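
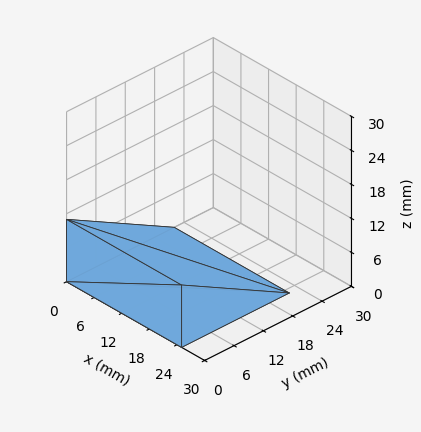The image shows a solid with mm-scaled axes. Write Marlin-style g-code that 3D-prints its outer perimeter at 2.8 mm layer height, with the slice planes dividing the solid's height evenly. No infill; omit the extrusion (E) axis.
Reading the render: the shape is a wedge (ramp): 25 × 22 mm base, rising to 11 mm along the y=0 edge and sloping linearly to z=0 at y=22 (dimensions read to the nearest mm from the axis ticks). For the g-code, the solid's height is divided into equal slices at the stated Δz and each level perimeter traced with G1 moves after a G0 lift.

; perimeter-only toolpath
G21 ; units = mm
G90 ; absolute positioning
G28 ; home
; layer 1
G0 Z2.8
G0 X0.0 Y0.0
G1 X25.0 Y0.0
G1 X25.0 Y16.5
G1 X0.0 Y16.5
G1 X0.0 Y0.0
; layer 2
G0 Z5.5
G0 X0.0 Y0.0
G1 X25.0 Y0.0
G1 X25.0 Y11.0
G1 X0.0 Y11.0
G1 X0.0 Y0.0
; layer 3
G0 Z8.2
G0 X0.0 Y0.0
G1 X25.0 Y0.0
G1 X25.0 Y5.5
G1 X0.0 Y5.5
G1 X0.0 Y0.0
M2 ; end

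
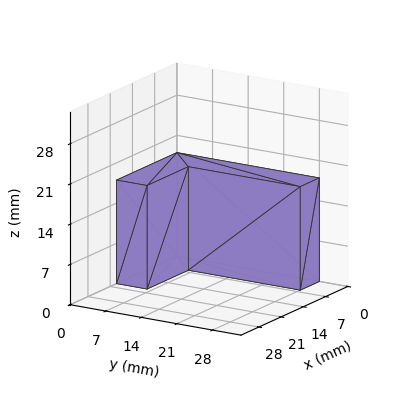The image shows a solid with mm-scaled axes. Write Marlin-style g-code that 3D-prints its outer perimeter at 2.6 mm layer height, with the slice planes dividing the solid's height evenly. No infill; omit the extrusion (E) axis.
Reading the render: the shape is an L-shaped prism: outer 19 × 28 mm, arm thicknesses ≈ 6 mm (horizontal) and 6 mm (vertical), extruded 18 mm in z (dimensions read to the nearest mm from the axis ticks). For the g-code, the solid's height is divided into equal slices at the stated Δz and each level perimeter traced with G1 moves after a G0 lift.

; perimeter-only toolpath
G21 ; units = mm
G90 ; absolute positioning
G28 ; home
; layer 1
G0 Z2.6
G0 X0.0 Y0.0
G1 X19.0 Y0.0
G1 X19.0 Y6.0
G1 X6.0 Y6.0
G1 X6.0 Y28.0
G1 X0.0 Y28.0
G1 X0.0 Y0.0
; layer 2
G0 Z5.1
G0 X0.0 Y0.0
G1 X19.0 Y0.0
G1 X19.0 Y6.0
G1 X6.0 Y6.0
G1 X6.0 Y28.0
G1 X0.0 Y28.0
G1 X0.0 Y0.0
; layer 3
G0 Z7.7
G0 X0.0 Y0.0
G1 X19.0 Y0.0
G1 X19.0 Y6.0
G1 X6.0 Y6.0
G1 X6.0 Y28.0
G1 X0.0 Y28.0
G1 X0.0 Y0.0
; layer 4
G0 Z10.3
G0 X0.0 Y0.0
G1 X19.0 Y0.0
G1 X19.0 Y6.0
G1 X6.0 Y6.0
G1 X6.0 Y28.0
G1 X0.0 Y28.0
G1 X0.0 Y0.0
; layer 5
G0 Z12.9
G0 X0.0 Y0.0
G1 X19.0 Y0.0
G1 X19.0 Y6.0
G1 X6.0 Y6.0
G1 X6.0 Y28.0
G1 X0.0 Y28.0
G1 X0.0 Y0.0
; layer 6
G0 Z15.4
G0 X0.0 Y0.0
G1 X19.0 Y0.0
G1 X19.0 Y6.0
G1 X6.0 Y6.0
G1 X6.0 Y28.0
G1 X0.0 Y28.0
G1 X0.0 Y0.0
; layer 7
G0 Z18.0
G0 X0.0 Y0.0
G1 X19.0 Y0.0
G1 X19.0 Y6.0
G1 X6.0 Y6.0
G1 X6.0 Y28.0
G1 X0.0 Y28.0
G1 X0.0 Y0.0
M2 ; end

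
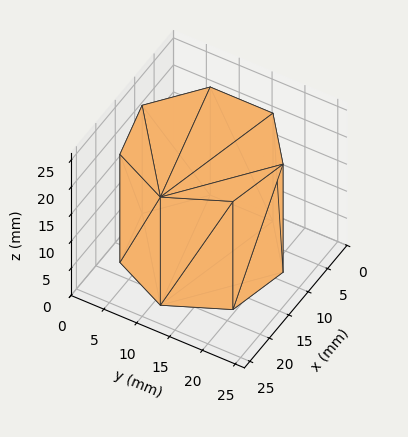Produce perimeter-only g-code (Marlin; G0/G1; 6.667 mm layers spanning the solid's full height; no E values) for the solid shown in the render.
Reading the render: the shape is a regular 7-sided prism (a cylinder approximated with 7 flat sides), circumscribed radius ≈ 11 mm, height ≈ 20 mm (dimensions read to the nearest mm from the axis ticks). For the g-code, the solid's height is divided into equal slices at the stated Δz and each level perimeter traced with G1 moves after a G0 lift.

; perimeter-only toolpath
G21 ; units = mm
G90 ; absolute positioning
G28 ; home
; layer 1
G0 Z6.667
G0 X22.000 Y11.000
G1 X17.858 Y19.600
G1 X8.552 Y21.724
G1 X1.089 Y15.773
G1 X1.089 Y6.227
G1 X8.552 Y0.276
G1 X17.858 Y2.400
G1 X22.000 Y11.000
; layer 2
G0 Z13.333
G0 X22.000 Y11.000
G1 X17.858 Y19.600
G1 X8.552 Y21.724
G1 X1.089 Y15.773
G1 X1.089 Y6.227
G1 X8.552 Y0.276
G1 X17.858 Y2.400
G1 X22.000 Y11.000
; layer 3
G0 Z20.000
G0 X22.000 Y11.000
G1 X17.858 Y19.600
G1 X8.552 Y21.724
G1 X1.089 Y15.773
G1 X1.089 Y6.227
G1 X8.552 Y0.276
G1 X17.858 Y2.400
G1 X22.000 Y11.000
M2 ; end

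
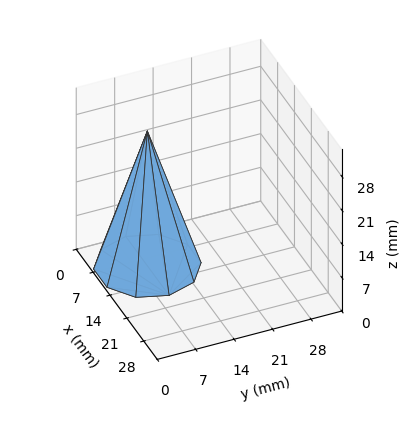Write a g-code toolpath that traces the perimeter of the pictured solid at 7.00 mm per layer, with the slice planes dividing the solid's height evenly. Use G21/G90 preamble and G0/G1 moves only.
Reading the render: the shape is a regular 10-sided pyramid, base circumscribed radius ≈ 9 mm, apex at z ≈ 28 mm (dimensions read to the nearest mm from the axis ticks). For the g-code, the solid's height is divided into equal slices at the stated Δz and each level perimeter traced with G1 moves after a G0 lift.

; perimeter-only toolpath
G21 ; units = mm
G90 ; absolute positioning
G28 ; home
; layer 1
G0 Z7.00
G0 X15.75 Y9.00
G1 X14.46 Y12.97
G1 X11.08 Y15.42
G1 X6.92 Y15.42
G1 X3.54 Y12.97
G1 X2.25 Y9.00
G1 X3.54 Y5.03
G1 X6.92 Y2.58
G1 X11.08 Y2.58
G1 X14.46 Y5.03
G1 X15.75 Y9.00
; layer 2
G0 Z14.00
G0 X13.50 Y9.00
G1 X12.64 Y11.64
G1 X10.39 Y13.28
G1 X7.61 Y13.28
G1 X5.36 Y11.64
G1 X4.50 Y9.00
G1 X5.36 Y6.36
G1 X7.61 Y4.72
G1 X10.39 Y4.72
G1 X12.64 Y6.36
G1 X13.50 Y9.00
; layer 3
G0 Z21.00
G0 X11.25 Y9.00
G1 X10.82 Y10.32
G1 X9.70 Y11.14
G1 X8.30 Y11.14
G1 X7.18 Y10.32
G1 X6.75 Y9.00
G1 X7.18 Y7.68
G1 X8.30 Y6.86
G1 X9.70 Y6.86
G1 X10.82 Y7.68
G1 X11.25 Y9.00
M2 ; end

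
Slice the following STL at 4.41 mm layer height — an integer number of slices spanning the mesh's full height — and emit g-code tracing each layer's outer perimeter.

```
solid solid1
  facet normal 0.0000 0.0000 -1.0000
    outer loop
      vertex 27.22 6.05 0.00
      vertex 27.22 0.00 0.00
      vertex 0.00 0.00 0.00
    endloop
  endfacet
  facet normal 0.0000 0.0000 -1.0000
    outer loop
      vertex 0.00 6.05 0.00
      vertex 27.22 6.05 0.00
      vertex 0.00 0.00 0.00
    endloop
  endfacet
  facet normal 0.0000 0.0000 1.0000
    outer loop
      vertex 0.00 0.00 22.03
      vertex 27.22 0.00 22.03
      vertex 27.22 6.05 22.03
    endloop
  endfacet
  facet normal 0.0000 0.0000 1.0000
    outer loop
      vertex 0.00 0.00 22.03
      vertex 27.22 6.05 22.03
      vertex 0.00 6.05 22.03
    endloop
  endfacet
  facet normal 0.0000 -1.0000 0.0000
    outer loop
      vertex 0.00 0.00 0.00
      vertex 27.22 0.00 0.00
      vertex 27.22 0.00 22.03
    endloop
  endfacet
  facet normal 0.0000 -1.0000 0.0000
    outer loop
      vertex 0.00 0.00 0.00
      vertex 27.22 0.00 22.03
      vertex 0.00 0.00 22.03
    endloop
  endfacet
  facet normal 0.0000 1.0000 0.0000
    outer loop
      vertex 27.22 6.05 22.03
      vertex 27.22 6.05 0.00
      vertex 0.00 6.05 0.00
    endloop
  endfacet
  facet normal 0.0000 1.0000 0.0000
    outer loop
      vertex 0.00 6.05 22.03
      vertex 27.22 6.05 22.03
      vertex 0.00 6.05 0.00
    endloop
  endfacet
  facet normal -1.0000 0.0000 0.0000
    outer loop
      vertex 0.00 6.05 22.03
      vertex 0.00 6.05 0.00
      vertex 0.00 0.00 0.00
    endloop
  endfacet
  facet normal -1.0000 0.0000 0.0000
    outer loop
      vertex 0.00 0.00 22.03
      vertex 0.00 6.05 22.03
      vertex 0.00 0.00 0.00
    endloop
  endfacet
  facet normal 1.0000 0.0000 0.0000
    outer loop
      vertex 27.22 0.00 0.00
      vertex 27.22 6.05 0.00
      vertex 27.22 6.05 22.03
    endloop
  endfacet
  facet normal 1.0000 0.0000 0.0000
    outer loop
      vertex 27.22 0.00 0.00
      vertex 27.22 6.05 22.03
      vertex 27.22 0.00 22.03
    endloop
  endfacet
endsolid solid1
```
; perimeter-only toolpath
G21 ; units = mm
G90 ; absolute positioning
G28 ; home
; layer 1
G0 Z4.41
G0 X0.00 Y0.00
G1 X27.22 Y0.00
G1 X27.22 Y6.05
G1 X0.00 Y6.05
G1 X0.00 Y0.00
; layer 2
G0 Z8.81
G0 X0.00 Y0.00
G1 X27.22 Y0.00
G1 X27.22 Y6.05
G1 X0.00 Y6.05
G1 X0.00 Y0.00
; layer 3
G0 Z13.22
G0 X0.00 Y0.00
G1 X27.22 Y0.00
G1 X27.22 Y6.05
G1 X0.00 Y6.05
G1 X0.00 Y0.00
; layer 4
G0 Z17.62
G0 X0.00 Y0.00
G1 X27.22 Y0.00
G1 X27.22 Y6.05
G1 X0.00 Y6.05
G1 X0.00 Y0.00
; layer 5
G0 Z22.03
G0 X0.00 Y0.00
G1 X27.22 Y0.00
G1 X27.22 Y6.05
G1 X0.00 Y6.05
G1 X0.00 Y0.00
M2 ; end

The solid is a rectangular box, roughly 27.2 × 6.05 mm footprint and 22 mm tall. Slicing at Δz = 4.41 mm — 5 equal slices spanning the solid's height, so layer i sits at z = i·h/5 — gives 5 non-empty perimeters. Each is a 4-segment closed polygon; G0 lifts to the layer z and rapids to the start vertex, then G1 traces the edges.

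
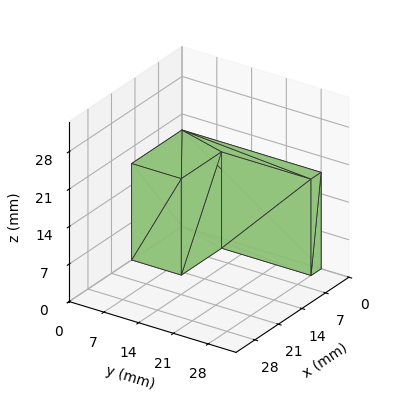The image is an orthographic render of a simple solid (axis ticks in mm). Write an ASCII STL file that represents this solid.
Reading the render: the shape is an L-shaped prism: outer 15 × 28 mm, arm thicknesses ≈ 10 mm (horizontal) and 3 mm (vertical), extruded 18 mm in z (dimensions read to the nearest mm from the axis ticks). For the STL, each face is triangulated and given an outward normal.

solid part
  facet normal 0.0000 0.0000 -1.0000
    outer loop
      vertex 15.00 10.00 0.00
      vertex 15.00 0.00 0.00
      vertex 0.00 0.00 0.00
    endloop
  endfacet
  facet normal 0.0000 0.0000 -1.0000
    outer loop
      vertex 3.00 10.00 0.00
      vertex 15.00 10.00 0.00
      vertex 0.00 0.00 0.00
    endloop
  endfacet
  facet normal 0.0000 0.0000 -1.0000
    outer loop
      vertex 3.00 28.00 0.00
      vertex 3.00 10.00 0.00
      vertex 0.00 0.00 0.00
    endloop
  endfacet
  facet normal 0.0000 0.0000 -1.0000
    outer loop
      vertex 0.00 28.00 0.00
      vertex 3.00 28.00 0.00
      vertex 0.00 0.00 0.00
    endloop
  endfacet
  facet normal 0.0000 0.0000 1.0000
    outer loop
      vertex 0.00 0.00 18.00
      vertex 15.00 0.00 18.00
      vertex 15.00 10.00 18.00
    endloop
  endfacet
  facet normal 0.0000 0.0000 1.0000
    outer loop
      vertex 0.00 0.00 18.00
      vertex 15.00 10.00 18.00
      vertex 3.00 10.00 18.00
    endloop
  endfacet
  facet normal 0.0000 0.0000 1.0000
    outer loop
      vertex 0.00 0.00 18.00
      vertex 3.00 10.00 18.00
      vertex 3.00 28.00 18.00
    endloop
  endfacet
  facet normal 0.0000 0.0000 1.0000
    outer loop
      vertex 0.00 0.00 18.00
      vertex 3.00 28.00 18.00
      vertex 0.00 28.00 18.00
    endloop
  endfacet
  facet normal 0.0000 -1.0000 0.0000
    outer loop
      vertex 0.00 0.00 0.00
      vertex 15.00 0.00 0.00
      vertex 15.00 0.00 18.00
    endloop
  endfacet
  facet normal 0.0000 -1.0000 0.0000
    outer loop
      vertex 0.00 0.00 0.00
      vertex 15.00 0.00 18.00
      vertex 0.00 0.00 18.00
    endloop
  endfacet
  facet normal 1.0000 0.0000 0.0000
    outer loop
      vertex 15.00 0.00 0.00
      vertex 15.00 10.00 0.00
      vertex 15.00 10.00 18.00
    endloop
  endfacet
  facet normal 1.0000 0.0000 0.0000
    outer loop
      vertex 15.00 0.00 0.00
      vertex 15.00 10.00 18.00
      vertex 15.00 0.00 18.00
    endloop
  endfacet
  facet normal 0.0000 1.0000 0.0000
    outer loop
      vertex 15.00 10.00 0.00
      vertex 3.00 10.00 0.00
      vertex 3.00 10.00 18.00
    endloop
  endfacet
  facet normal 0.0000 1.0000 0.0000
    outer loop
      vertex 15.00 10.00 0.00
      vertex 3.00 10.00 18.00
      vertex 15.00 10.00 18.00
    endloop
  endfacet
  facet normal 1.0000 0.0000 0.0000
    outer loop
      vertex 3.00 10.00 0.00
      vertex 3.00 28.00 0.00
      vertex 3.00 28.00 18.00
    endloop
  endfacet
  facet normal 1.0000 0.0000 0.0000
    outer loop
      vertex 3.00 10.00 0.00
      vertex 3.00 28.00 18.00
      vertex 3.00 10.00 18.00
    endloop
  endfacet
  facet normal 0.0000 1.0000 0.0000
    outer loop
      vertex 3.00 28.00 0.00
      vertex 0.00 28.00 0.00
      vertex 0.00 28.00 18.00
    endloop
  endfacet
  facet normal 0.0000 1.0000 0.0000
    outer loop
      vertex 3.00 28.00 0.00
      vertex 0.00 28.00 18.00
      vertex 3.00 28.00 18.00
    endloop
  endfacet
  facet normal -1.0000 0.0000 0.0000
    outer loop
      vertex 0.00 28.00 0.00
      vertex 0.00 0.00 0.00
      vertex 0.00 0.00 18.00
    endloop
  endfacet
  facet normal -1.0000 0.0000 0.0000
    outer loop
      vertex 0.00 28.00 0.00
      vertex 0.00 0.00 18.00
      vertex 0.00 28.00 18.00
    endloop
  endfacet
endsolid part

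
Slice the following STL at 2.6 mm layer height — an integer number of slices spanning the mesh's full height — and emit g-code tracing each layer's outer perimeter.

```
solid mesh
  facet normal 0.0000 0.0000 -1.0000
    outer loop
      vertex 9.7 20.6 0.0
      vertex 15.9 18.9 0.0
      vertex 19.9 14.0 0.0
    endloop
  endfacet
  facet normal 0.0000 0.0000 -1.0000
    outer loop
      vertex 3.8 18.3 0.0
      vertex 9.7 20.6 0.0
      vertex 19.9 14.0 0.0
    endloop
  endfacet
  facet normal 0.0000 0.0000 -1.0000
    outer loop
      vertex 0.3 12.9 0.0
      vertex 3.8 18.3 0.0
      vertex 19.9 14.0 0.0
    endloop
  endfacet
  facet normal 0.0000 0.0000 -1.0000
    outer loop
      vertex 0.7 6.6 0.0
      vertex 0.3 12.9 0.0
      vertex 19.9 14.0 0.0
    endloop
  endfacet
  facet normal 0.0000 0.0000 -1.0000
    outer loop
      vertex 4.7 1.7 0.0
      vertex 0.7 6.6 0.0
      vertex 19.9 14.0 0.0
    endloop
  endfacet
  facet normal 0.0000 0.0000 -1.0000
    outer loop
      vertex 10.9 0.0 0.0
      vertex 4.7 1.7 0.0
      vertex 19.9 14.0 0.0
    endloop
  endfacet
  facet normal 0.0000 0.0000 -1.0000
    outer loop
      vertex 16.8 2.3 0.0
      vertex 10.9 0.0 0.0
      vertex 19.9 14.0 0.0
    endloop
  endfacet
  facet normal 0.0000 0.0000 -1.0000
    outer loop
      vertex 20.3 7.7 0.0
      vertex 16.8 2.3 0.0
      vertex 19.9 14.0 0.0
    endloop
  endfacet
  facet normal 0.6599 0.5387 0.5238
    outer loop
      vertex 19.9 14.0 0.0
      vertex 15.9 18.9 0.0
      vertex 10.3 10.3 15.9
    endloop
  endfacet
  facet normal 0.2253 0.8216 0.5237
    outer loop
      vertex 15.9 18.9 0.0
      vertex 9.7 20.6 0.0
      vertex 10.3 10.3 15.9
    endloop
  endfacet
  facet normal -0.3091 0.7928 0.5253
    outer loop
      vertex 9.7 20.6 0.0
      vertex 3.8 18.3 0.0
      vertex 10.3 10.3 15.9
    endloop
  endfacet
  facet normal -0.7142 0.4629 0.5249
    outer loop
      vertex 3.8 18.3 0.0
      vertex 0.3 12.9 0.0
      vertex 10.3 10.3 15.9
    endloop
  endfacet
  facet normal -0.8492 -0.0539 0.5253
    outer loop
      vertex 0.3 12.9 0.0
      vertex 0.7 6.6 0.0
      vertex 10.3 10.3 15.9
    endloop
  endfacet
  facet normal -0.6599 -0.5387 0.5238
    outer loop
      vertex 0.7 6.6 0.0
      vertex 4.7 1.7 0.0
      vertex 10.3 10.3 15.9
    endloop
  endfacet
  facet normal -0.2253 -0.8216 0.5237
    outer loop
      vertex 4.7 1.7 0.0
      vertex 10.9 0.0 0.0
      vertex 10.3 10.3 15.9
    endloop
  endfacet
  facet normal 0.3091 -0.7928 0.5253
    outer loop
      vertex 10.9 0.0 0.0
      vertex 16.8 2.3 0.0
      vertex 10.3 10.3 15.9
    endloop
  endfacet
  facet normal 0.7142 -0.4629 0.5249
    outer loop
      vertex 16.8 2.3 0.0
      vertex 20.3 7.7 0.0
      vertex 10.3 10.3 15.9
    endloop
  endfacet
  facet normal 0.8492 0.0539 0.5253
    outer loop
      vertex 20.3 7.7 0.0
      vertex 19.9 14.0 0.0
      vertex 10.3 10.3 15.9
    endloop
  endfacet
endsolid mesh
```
; perimeter-only toolpath
G21 ; units = mm
G90 ; absolute positioning
G28 ; home
; layer 1
G0 Z2.6
G0 X18.3 Y13.4
G1 X15.0 Y17.5
G1 X9.8 Y18.9
G1 X4.9 Y17.0
G1 X2.0 Y12.5
G1 X2.3 Y7.2
G1 X5.6 Y3.1
G1 X10.8 Y1.7
G1 X15.7 Y3.6
G1 X18.6 Y8.1
G1 X18.3 Y13.4
; layer 2
G0 Z5.3
G0 X16.7 Y12.8
G1 X14.0 Y16.0
G1 X9.9 Y17.2
G1 X6.0 Y15.6
G1 X3.6 Y12.0
G1 X3.9 Y7.8
G1 X6.6 Y4.6
G1 X10.7 Y3.4
G1 X14.6 Y5.0
G1 X17.0 Y8.6
G1 X16.7 Y12.8
; layer 3
G0 Z7.9
G0 X15.1 Y12.2
G1 X13.1 Y14.6
G1 X10.0 Y15.5
G1 X7.1 Y14.3
G1 X5.3 Y11.6
G1 X5.5 Y8.4
G1 X7.5 Y6.0
G1 X10.6 Y5.2
G1 X13.6 Y6.3
G1 X15.3 Y9.0
G1 X15.1 Y12.2
; layer 4
G0 Z10.6
G0 X13.5 Y11.5
G1 X12.2 Y13.2
G1 X10.1 Y13.7
G1 X8.1 Y13.0
G1 X7.0 Y11.2
G1 X7.1 Y9.1
G1 X8.4 Y7.4
G1 X10.5 Y6.9
G1 X12.5 Y7.6
G1 X13.6 Y9.4
G1 X13.5 Y11.5
; layer 5
G0 Z13.2
G0 X11.9 Y10.9
G1 X11.2 Y11.7
G1 X10.2 Y12.0
G1 X9.2 Y11.6
G1 X8.6 Y10.7
G1 X8.7 Y9.7
G1 X9.4 Y8.9
G1 X10.4 Y8.6
G1 X11.4 Y9.0
G1 X12.0 Y9.9
G1 X11.9 Y10.9
M2 ; end

The solid is a regular 10-sided pyramid, base circumscribed radius ≈ 10.3 mm, apex at z ≈ 15.9 mm. Slicing at Δz = 2.6 mm — 6 equal slices spanning the solid's height, so layer i sits at z = i·h/6 — gives 5 non-empty perimeters. Each is a 10-segment closed polygon; G0 lifts to the layer z and rapids to the start vertex, then G1 traces the edges. The cross-section shrinks linearly with z (the slice at the apex is degenerate and omitted).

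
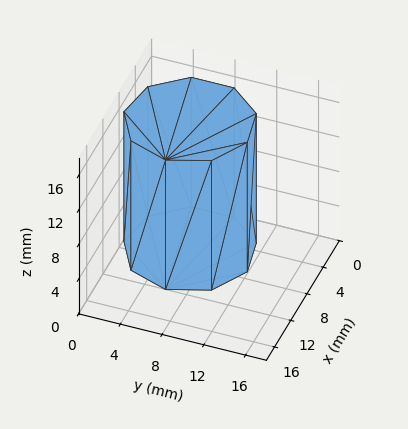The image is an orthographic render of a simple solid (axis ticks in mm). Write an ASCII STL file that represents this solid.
Reading the render: the shape is a regular 9-sided prism (a cylinder approximated with 9 flat sides), circumscribed radius ≈ 6 mm, height ≈ 15 mm (dimensions read to the nearest mm from the axis ticks). For the STL, each face is triangulated and given an outward normal.

solid part
  facet normal 0.0000 0.0000 -1.0000
    outer loop
      vertex 7.04 11.91 0.00
      vertex 10.60 9.86 0.00
      vertex 12.00 6.00 0.00
    endloop
  endfacet
  facet normal 0.0000 0.0000 -1.0000
    outer loop
      vertex 3.00 11.20 0.00
      vertex 7.04 11.91 0.00
      vertex 12.00 6.00 0.00
    endloop
  endfacet
  facet normal 0.0000 0.0000 -1.0000
    outer loop
      vertex 0.36 8.05 0.00
      vertex 3.00 11.20 0.00
      vertex 12.00 6.00 0.00
    endloop
  endfacet
  facet normal 0.0000 0.0000 -1.0000
    outer loop
      vertex 0.36 3.95 0.00
      vertex 0.36 8.05 0.00
      vertex 12.00 6.00 0.00
    endloop
  endfacet
  facet normal 0.0000 0.0000 -1.0000
    outer loop
      vertex 3.00 0.80 0.00
      vertex 0.36 3.95 0.00
      vertex 12.00 6.00 0.00
    endloop
  endfacet
  facet normal 0.0000 0.0000 -1.0000
    outer loop
      vertex 7.04 0.09 0.00
      vertex 3.00 0.80 0.00
      vertex 12.00 6.00 0.00
    endloop
  endfacet
  facet normal 0.0000 0.0000 -1.0000
    outer loop
      vertex 10.60 2.14 0.00
      vertex 7.04 0.09 0.00
      vertex 12.00 6.00 0.00
    endloop
  endfacet
  facet normal 0.0000 0.0000 1.0000
    outer loop
      vertex 12.00 6.00 15.00
      vertex 10.60 9.86 15.00
      vertex 7.04 11.91 15.00
    endloop
  endfacet
  facet normal 0.0000 0.0000 1.0000
    outer loop
      vertex 12.00 6.00 15.00
      vertex 7.04 11.91 15.00
      vertex 3.00 11.20 15.00
    endloop
  endfacet
  facet normal 0.0000 0.0000 1.0000
    outer loop
      vertex 12.00 6.00 15.00
      vertex 3.00 11.20 15.00
      vertex 0.36 8.05 15.00
    endloop
  endfacet
  facet normal 0.0000 0.0000 1.0000
    outer loop
      vertex 12.00 6.00 15.00
      vertex 0.36 8.05 15.00
      vertex 0.36 3.95 15.00
    endloop
  endfacet
  facet normal 0.0000 0.0000 1.0000
    outer loop
      vertex 12.00 6.00 15.00
      vertex 0.36 3.95 15.00
      vertex 3.00 0.80 15.00
    endloop
  endfacet
  facet normal 0.0000 0.0000 1.0000
    outer loop
      vertex 12.00 6.00 15.00
      vertex 3.00 0.80 15.00
      vertex 7.04 0.09 15.00
    endloop
  endfacet
  facet normal 0.0000 0.0000 1.0000
    outer loop
      vertex 12.00 6.00 15.00
      vertex 7.04 0.09 15.00
      vertex 10.60 2.14 15.00
    endloop
  endfacet
  facet normal 0.9401 0.3410 0.0000
    outer loop
      vertex 12.00 6.00 0.00
      vertex 10.60 9.86 0.00
      vertex 10.60 9.86 15.00
    endloop
  endfacet
  facet normal 0.9401 0.3410 0.0000
    outer loop
      vertex 12.00 6.00 0.00
      vertex 10.60 9.86 15.00
      vertex 12.00 6.00 15.00
    endloop
  endfacet
  facet normal 0.4990 0.8666 0.0000
    outer loop
      vertex 10.60 9.86 0.00
      vertex 7.04 11.91 0.00
      vertex 7.04 11.91 15.00
    endloop
  endfacet
  facet normal 0.4990 0.8666 0.0000
    outer loop
      vertex 10.60 9.86 0.00
      vertex 7.04 11.91 15.00
      vertex 10.60 9.86 15.00
    endloop
  endfacet
  facet normal -0.1731 0.9849 0.0000
    outer loop
      vertex 7.04 11.91 0.00
      vertex 3.00 11.20 0.00
      vertex 3.00 11.20 15.00
    endloop
  endfacet
  facet normal -0.1731 0.9849 0.0000
    outer loop
      vertex 7.04 11.91 0.00
      vertex 3.00 11.20 15.00
      vertex 7.04 11.91 15.00
    endloop
  endfacet
  facet normal -0.7664 0.6423 0.0000
    outer loop
      vertex 3.00 11.20 0.00
      vertex 0.36 8.05 0.00
      vertex 0.36 8.05 15.00
    endloop
  endfacet
  facet normal -0.7664 0.6423 0.0000
    outer loop
      vertex 3.00 11.20 0.00
      vertex 0.36 8.05 15.00
      vertex 3.00 11.20 15.00
    endloop
  endfacet
  facet normal -1.0000 0.0000 0.0000
    outer loop
      vertex 0.36 8.05 0.00
      vertex 0.36 3.95 0.00
      vertex 0.36 3.95 15.00
    endloop
  endfacet
  facet normal -1.0000 0.0000 0.0000
    outer loop
      vertex 0.36 8.05 0.00
      vertex 0.36 3.95 15.00
      vertex 0.36 8.05 15.00
    endloop
  endfacet
  facet normal -0.7664 -0.6423 0.0000
    outer loop
      vertex 0.36 3.95 0.00
      vertex 3.00 0.80 0.00
      vertex 3.00 0.80 15.00
    endloop
  endfacet
  facet normal -0.7664 -0.6423 0.0000
    outer loop
      vertex 0.36 3.95 0.00
      vertex 3.00 0.80 15.00
      vertex 0.36 3.95 15.00
    endloop
  endfacet
  facet normal -0.1731 -0.9849 0.0000
    outer loop
      vertex 3.00 0.80 0.00
      vertex 7.04 0.09 0.00
      vertex 7.04 0.09 15.00
    endloop
  endfacet
  facet normal -0.1731 -0.9849 0.0000
    outer loop
      vertex 3.00 0.80 0.00
      vertex 7.04 0.09 15.00
      vertex 3.00 0.80 15.00
    endloop
  endfacet
  facet normal 0.4990 -0.8666 0.0000
    outer loop
      vertex 7.04 0.09 0.00
      vertex 10.60 2.14 0.00
      vertex 10.60 2.14 15.00
    endloop
  endfacet
  facet normal 0.4990 -0.8666 0.0000
    outer loop
      vertex 7.04 0.09 0.00
      vertex 10.60 2.14 15.00
      vertex 7.04 0.09 15.00
    endloop
  endfacet
  facet normal 0.9401 -0.3410 0.0000
    outer loop
      vertex 10.60 2.14 0.00
      vertex 12.00 6.00 0.00
      vertex 12.00 6.00 15.00
    endloop
  endfacet
  facet normal 0.9401 -0.3410 0.0000
    outer loop
      vertex 10.60 2.14 0.00
      vertex 12.00 6.00 15.00
      vertex 10.60 2.14 15.00
    endloop
  endfacet
endsolid part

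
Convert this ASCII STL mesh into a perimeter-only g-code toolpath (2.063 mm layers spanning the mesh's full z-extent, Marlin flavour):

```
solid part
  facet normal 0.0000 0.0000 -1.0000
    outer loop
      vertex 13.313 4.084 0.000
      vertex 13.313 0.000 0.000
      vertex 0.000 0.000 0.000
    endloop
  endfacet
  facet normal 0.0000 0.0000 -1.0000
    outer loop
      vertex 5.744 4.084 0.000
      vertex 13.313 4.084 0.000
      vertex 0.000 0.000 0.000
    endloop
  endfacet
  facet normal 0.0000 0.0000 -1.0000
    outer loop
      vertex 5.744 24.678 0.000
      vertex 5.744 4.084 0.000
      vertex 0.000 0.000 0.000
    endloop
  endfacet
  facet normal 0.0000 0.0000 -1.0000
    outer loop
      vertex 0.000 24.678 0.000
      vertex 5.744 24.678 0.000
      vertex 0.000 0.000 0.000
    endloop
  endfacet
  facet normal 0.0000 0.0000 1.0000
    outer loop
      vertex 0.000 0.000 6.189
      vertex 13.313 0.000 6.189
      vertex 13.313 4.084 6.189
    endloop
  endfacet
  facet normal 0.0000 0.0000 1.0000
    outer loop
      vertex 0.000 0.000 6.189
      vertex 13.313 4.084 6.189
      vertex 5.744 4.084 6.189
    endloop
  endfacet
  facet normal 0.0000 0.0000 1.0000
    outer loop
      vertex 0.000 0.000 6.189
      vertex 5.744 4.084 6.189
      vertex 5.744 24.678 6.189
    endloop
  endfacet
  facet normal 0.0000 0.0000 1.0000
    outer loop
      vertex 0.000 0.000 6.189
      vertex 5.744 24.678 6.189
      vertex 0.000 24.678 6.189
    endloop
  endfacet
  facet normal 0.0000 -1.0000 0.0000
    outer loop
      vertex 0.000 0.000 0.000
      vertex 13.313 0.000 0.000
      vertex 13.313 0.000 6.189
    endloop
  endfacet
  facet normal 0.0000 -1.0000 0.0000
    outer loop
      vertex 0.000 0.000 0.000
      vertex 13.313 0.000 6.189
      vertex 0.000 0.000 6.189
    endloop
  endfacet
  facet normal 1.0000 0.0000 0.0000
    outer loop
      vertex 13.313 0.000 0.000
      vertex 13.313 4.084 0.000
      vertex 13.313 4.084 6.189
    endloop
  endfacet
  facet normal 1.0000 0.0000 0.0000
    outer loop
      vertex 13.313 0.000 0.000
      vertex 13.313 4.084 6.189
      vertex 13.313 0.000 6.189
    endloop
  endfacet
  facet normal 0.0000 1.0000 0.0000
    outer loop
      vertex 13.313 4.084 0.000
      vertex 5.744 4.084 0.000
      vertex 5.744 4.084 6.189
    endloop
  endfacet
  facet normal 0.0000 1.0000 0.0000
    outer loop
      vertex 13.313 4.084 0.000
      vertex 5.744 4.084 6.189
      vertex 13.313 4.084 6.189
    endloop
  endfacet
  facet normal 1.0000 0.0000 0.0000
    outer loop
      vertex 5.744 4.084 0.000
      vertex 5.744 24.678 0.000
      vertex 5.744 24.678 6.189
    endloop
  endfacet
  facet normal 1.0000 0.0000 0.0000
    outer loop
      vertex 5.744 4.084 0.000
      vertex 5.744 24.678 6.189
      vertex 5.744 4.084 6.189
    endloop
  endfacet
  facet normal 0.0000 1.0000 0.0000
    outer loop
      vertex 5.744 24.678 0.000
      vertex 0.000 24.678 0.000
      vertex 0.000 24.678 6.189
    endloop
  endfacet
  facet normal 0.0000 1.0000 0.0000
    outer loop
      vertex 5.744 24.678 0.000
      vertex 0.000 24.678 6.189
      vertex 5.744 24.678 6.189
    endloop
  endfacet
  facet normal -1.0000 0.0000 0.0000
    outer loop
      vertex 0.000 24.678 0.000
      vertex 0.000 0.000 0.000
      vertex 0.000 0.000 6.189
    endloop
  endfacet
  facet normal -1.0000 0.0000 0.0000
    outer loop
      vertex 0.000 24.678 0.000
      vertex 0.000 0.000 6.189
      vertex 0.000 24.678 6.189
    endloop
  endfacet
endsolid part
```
; perimeter-only toolpath
G21 ; units = mm
G90 ; absolute positioning
G28 ; home
; layer 1
G0 Z2.063
G0 X0.000 Y0.000
G1 X13.313 Y0.000
G1 X13.313 Y4.084
G1 X5.744 Y4.084
G1 X5.744 Y24.678
G1 X0.000 Y24.678
G1 X0.000 Y0.000
; layer 2
G0 Z4.126
G0 X0.000 Y0.000
G1 X13.313 Y0.000
G1 X13.313 Y4.084
G1 X5.744 Y4.084
G1 X5.744 Y24.678
G1 X0.000 Y24.678
G1 X0.000 Y0.000
; layer 3
G0 Z6.189
G0 X0.000 Y0.000
G1 X13.313 Y0.000
G1 X13.313 Y4.084
G1 X5.744 Y4.084
G1 X5.744 Y24.678
G1 X0.000 Y24.678
G1 X0.000 Y0.000
M2 ; end

The solid is an L-shaped prism: outer 13.3 × 24.7 mm, arm thicknesses ≈ 4.08 mm (horizontal) and 5.74 mm (vertical), extruded 6.19 mm in z. Slicing at Δz = 2.063 mm — 3 equal slices spanning the solid's height, so layer i sits at z = i·h/3 — gives 3 non-empty perimeters. Each is a 6-segment closed polygon; G0 lifts to the layer z and rapids to the start vertex, then G1 traces the edges.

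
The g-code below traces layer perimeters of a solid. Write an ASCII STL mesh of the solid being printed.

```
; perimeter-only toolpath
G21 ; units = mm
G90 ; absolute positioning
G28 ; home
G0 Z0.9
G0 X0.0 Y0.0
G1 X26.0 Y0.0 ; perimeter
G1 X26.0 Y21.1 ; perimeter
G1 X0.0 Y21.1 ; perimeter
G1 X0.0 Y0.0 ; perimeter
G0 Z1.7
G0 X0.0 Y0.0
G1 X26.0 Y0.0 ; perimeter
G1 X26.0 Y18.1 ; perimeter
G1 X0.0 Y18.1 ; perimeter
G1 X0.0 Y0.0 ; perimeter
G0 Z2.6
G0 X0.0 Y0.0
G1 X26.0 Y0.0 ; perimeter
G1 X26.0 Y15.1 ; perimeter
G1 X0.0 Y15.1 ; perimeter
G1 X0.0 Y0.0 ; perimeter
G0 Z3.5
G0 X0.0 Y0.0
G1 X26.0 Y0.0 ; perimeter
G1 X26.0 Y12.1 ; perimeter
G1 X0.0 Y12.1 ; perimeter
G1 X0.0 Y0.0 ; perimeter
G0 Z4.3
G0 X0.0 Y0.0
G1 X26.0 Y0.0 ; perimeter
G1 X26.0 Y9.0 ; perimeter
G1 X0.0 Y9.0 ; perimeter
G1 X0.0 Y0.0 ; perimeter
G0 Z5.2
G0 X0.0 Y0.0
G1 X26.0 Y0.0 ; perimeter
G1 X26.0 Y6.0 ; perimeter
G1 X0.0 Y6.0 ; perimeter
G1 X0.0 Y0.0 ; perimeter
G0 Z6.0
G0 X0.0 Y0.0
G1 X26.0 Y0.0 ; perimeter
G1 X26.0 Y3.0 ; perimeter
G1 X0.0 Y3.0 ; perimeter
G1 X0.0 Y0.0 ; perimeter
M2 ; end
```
solid part
  facet normal 0.0000 0.0000 -1.0000
    outer loop
      vertex 26.0 24.1 0.0
      vertex 26.0 0.0 0.0
      vertex 0.0 0.0 0.0
    endloop
  endfacet
  facet normal 0.0000 0.0000 -1.0000
    outer loop
      vertex 0.0 24.1 0.0
      vertex 26.0 24.1 0.0
      vertex 0.0 0.0 0.0
    endloop
  endfacet
  facet normal 0.0000 -1.0000 0.0000
    outer loop
      vertex 0.0 0.0 0.0
      vertex 26.0 0.0 0.0
      vertex 26.0 0.0 6.9
    endloop
  endfacet
  facet normal 0.0000 -1.0000 0.0000
    outer loop
      vertex 0.0 0.0 0.0
      vertex 26.0 0.0 6.9
      vertex 0.0 0.0 6.9
    endloop
  endfacet
  facet normal 0.0000 0.2752 0.9614
    outer loop
      vertex 0.0 0.0 6.9
      vertex 26.0 0.0 6.9
      vertex 26.0 24.1 0.0
    endloop
  endfacet
  facet normal 0.0000 0.2752 0.9614
    outer loop
      vertex 0.0 0.0 6.9
      vertex 26.0 24.1 0.0
      vertex 0.0 24.1 0.0
    endloop
  endfacet
  facet normal -1.0000 0.0000 0.0000
    outer loop
      vertex 0.0 0.0 6.9
      vertex 0.0 24.1 0.0
      vertex 0.0 0.0 0.0
    endloop
  endfacet
  facet normal 1.0000 0.0000 0.0000
    outer loop
      vertex 26.0 0.0 0.0
      vertex 26.0 24.1 0.0
      vertex 26.0 0.0 6.9
    endloop
  endfacet
endsolid part

The G0 Z moves step by Δz≈0.9 mm. The G1 loops shrink linearly with z, so the solid tapers from its base footprint up to z≈6.9. Closing with a flat bottom cap and the tapered top and triangulating gives 8 facets — a wedge (ramp): 26 × 24.1 mm base, rising to 6.9 mm along the y=0 edge and sloping linearly to z=0 at y=24.1.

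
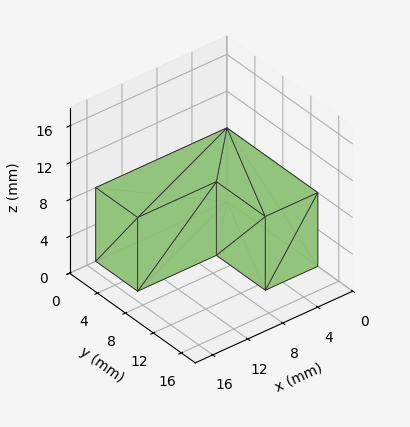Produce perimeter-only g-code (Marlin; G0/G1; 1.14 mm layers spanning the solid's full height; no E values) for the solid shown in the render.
Reading the render: the shape is an L-shaped prism: outer 15 × 13 mm, arm thicknesses ≈ 6 mm (horizontal) and 6 mm (vertical), extruded 8 mm in z (dimensions read to the nearest mm from the axis ticks). For the g-code, the solid's height is divided into equal slices at the stated Δz and each level perimeter traced with G1 moves after a G0 lift.

; perimeter-only toolpath
G21 ; units = mm
G90 ; absolute positioning
G28 ; home
; layer 1
G0 Z1.14
G0 X0.00 Y0.00
G1 X15.00 Y0.00
G1 X15.00 Y6.00
G1 X6.00 Y6.00
G1 X6.00 Y13.00
G1 X0.00 Y13.00
G1 X0.00 Y0.00
; layer 2
G0 Z2.29
G0 X0.00 Y0.00
G1 X15.00 Y0.00
G1 X15.00 Y6.00
G1 X6.00 Y6.00
G1 X6.00 Y13.00
G1 X0.00 Y13.00
G1 X0.00 Y0.00
; layer 3
G0 Z3.43
G0 X0.00 Y0.00
G1 X15.00 Y0.00
G1 X15.00 Y6.00
G1 X6.00 Y6.00
G1 X6.00 Y13.00
G1 X0.00 Y13.00
G1 X0.00 Y0.00
; layer 4
G0 Z4.57
G0 X0.00 Y0.00
G1 X15.00 Y0.00
G1 X15.00 Y6.00
G1 X6.00 Y6.00
G1 X6.00 Y13.00
G1 X0.00 Y13.00
G1 X0.00 Y0.00
; layer 5
G0 Z5.71
G0 X0.00 Y0.00
G1 X15.00 Y0.00
G1 X15.00 Y6.00
G1 X6.00 Y6.00
G1 X6.00 Y13.00
G1 X0.00 Y13.00
G1 X0.00 Y0.00
; layer 6
G0 Z6.86
G0 X0.00 Y0.00
G1 X15.00 Y0.00
G1 X15.00 Y6.00
G1 X6.00 Y6.00
G1 X6.00 Y13.00
G1 X0.00 Y13.00
G1 X0.00 Y0.00
; layer 7
G0 Z8.00
G0 X0.00 Y0.00
G1 X15.00 Y0.00
G1 X15.00 Y6.00
G1 X6.00 Y6.00
G1 X6.00 Y13.00
G1 X0.00 Y13.00
G1 X0.00 Y0.00
M2 ; end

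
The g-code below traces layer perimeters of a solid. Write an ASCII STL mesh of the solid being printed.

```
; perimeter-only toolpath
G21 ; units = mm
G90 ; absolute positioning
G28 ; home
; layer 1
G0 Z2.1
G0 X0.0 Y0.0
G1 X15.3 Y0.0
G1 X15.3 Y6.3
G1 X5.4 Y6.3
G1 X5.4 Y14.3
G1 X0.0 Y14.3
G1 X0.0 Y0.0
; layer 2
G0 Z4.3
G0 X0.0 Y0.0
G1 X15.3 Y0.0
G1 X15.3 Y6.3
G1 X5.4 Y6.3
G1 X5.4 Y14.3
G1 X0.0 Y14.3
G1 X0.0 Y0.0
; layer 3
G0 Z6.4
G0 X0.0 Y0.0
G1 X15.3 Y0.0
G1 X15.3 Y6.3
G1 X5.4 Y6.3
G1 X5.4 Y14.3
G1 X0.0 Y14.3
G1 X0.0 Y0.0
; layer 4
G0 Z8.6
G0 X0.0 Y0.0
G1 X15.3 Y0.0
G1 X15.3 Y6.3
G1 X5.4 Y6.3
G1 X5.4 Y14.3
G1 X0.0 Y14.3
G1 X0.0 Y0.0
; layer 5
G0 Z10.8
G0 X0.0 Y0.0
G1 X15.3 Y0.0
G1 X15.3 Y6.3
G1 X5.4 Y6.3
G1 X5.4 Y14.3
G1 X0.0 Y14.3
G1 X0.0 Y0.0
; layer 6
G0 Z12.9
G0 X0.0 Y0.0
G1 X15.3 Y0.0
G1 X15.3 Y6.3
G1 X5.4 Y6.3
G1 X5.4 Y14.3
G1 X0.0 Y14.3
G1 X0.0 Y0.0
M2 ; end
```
solid part
  facet normal 0.0000 0.0000 -1.0000
    outer loop
      vertex 15.3 6.3 0.0
      vertex 15.3 0.0 0.0
      vertex 0.0 0.0 0.0
    endloop
  endfacet
  facet normal 0.0000 0.0000 -1.0000
    outer loop
      vertex 5.4 6.3 0.0
      vertex 15.3 6.3 0.0
      vertex 0.0 0.0 0.0
    endloop
  endfacet
  facet normal 0.0000 0.0000 -1.0000
    outer loop
      vertex 5.4 14.3 0.0
      vertex 5.4 6.3 0.0
      vertex 0.0 0.0 0.0
    endloop
  endfacet
  facet normal 0.0000 0.0000 -1.0000
    outer loop
      vertex 0.0 14.3 0.0
      vertex 5.4 14.3 0.0
      vertex 0.0 0.0 0.0
    endloop
  endfacet
  facet normal 0.0000 0.0000 1.0000
    outer loop
      vertex 0.0 0.0 12.9
      vertex 15.3 0.0 12.9
      vertex 15.3 6.3 12.9
    endloop
  endfacet
  facet normal 0.0000 0.0000 1.0000
    outer loop
      vertex 0.0 0.0 12.9
      vertex 15.3 6.3 12.9
      vertex 5.4 6.3 12.9
    endloop
  endfacet
  facet normal 0.0000 0.0000 1.0000
    outer loop
      vertex 0.0 0.0 12.9
      vertex 5.4 6.3 12.9
      vertex 5.4 14.3 12.9
    endloop
  endfacet
  facet normal 0.0000 0.0000 1.0000
    outer loop
      vertex 0.0 0.0 12.9
      vertex 5.4 14.3 12.9
      vertex 0.0 14.3 12.9
    endloop
  endfacet
  facet normal 0.0000 -1.0000 0.0000
    outer loop
      vertex 0.0 0.0 0.0
      vertex 15.3 0.0 0.0
      vertex 15.3 0.0 12.9
    endloop
  endfacet
  facet normal 0.0000 -1.0000 0.0000
    outer loop
      vertex 0.0 0.0 0.0
      vertex 15.3 0.0 12.9
      vertex 0.0 0.0 12.9
    endloop
  endfacet
  facet normal 1.0000 0.0000 0.0000
    outer loop
      vertex 15.3 0.0 0.0
      vertex 15.3 6.3 0.0
      vertex 15.3 6.3 12.9
    endloop
  endfacet
  facet normal 1.0000 0.0000 0.0000
    outer loop
      vertex 15.3 0.0 0.0
      vertex 15.3 6.3 12.9
      vertex 15.3 0.0 12.9
    endloop
  endfacet
  facet normal 0.0000 1.0000 0.0000
    outer loop
      vertex 15.3 6.3 0.0
      vertex 5.4 6.3 0.0
      vertex 5.4 6.3 12.9
    endloop
  endfacet
  facet normal 0.0000 1.0000 0.0000
    outer loop
      vertex 15.3 6.3 0.0
      vertex 5.4 6.3 12.9
      vertex 15.3 6.3 12.9
    endloop
  endfacet
  facet normal 1.0000 0.0000 0.0000
    outer loop
      vertex 5.4 6.3 0.0
      vertex 5.4 14.3 0.0
      vertex 5.4 14.3 12.9
    endloop
  endfacet
  facet normal 1.0000 0.0000 0.0000
    outer loop
      vertex 5.4 6.3 0.0
      vertex 5.4 14.3 12.9
      vertex 5.4 6.3 12.9
    endloop
  endfacet
  facet normal 0.0000 1.0000 0.0000
    outer loop
      vertex 5.4 14.3 0.0
      vertex 0.0 14.3 0.0
      vertex 0.0 14.3 12.9
    endloop
  endfacet
  facet normal 0.0000 1.0000 0.0000
    outer loop
      vertex 5.4 14.3 0.0
      vertex 0.0 14.3 12.9
      vertex 5.4 14.3 12.9
    endloop
  endfacet
  facet normal -1.0000 0.0000 0.0000
    outer loop
      vertex 0.0 14.3 0.0
      vertex 0.0 0.0 0.0
      vertex 0.0 0.0 12.9
    endloop
  endfacet
  facet normal -1.0000 0.0000 0.0000
    outer loop
      vertex 0.0 14.3 0.0
      vertex 0.0 0.0 12.9
      vertex 0.0 14.3 12.9
    endloop
  endfacet
endsolid part

The G0 Z moves step by Δz≈2.1 mm. Every layer's G1 loop is the same polygon, so the solid is a straight extrusion of it from z=0 to z≈12.9. Closing with flat bottom and top caps and triangulating gives 20 facets — an L-shaped prism: outer 15.3 × 14.3 mm, arm thicknesses ≈ 6.3 mm (horizontal) and 5.4 mm (vertical), extruded 12.9 mm in z.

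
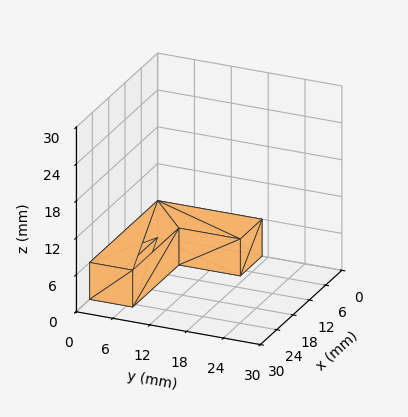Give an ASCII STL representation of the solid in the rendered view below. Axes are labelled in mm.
Reading the render: the shape is an L-shaped prism: outer 25 × 17 mm, arm thicknesses ≈ 7 mm (horizontal) and 8 mm (vertical), extruded 6 mm in z (dimensions read to the nearest mm from the axis ticks). For the STL, each face is triangulated and given an outward normal.

solid part
  facet normal 0.0000 0.0000 -1.0000
    outer loop
      vertex 25.000 7.000 0.000
      vertex 25.000 0.000 0.000
      vertex 0.000 0.000 0.000
    endloop
  endfacet
  facet normal 0.0000 0.0000 -1.0000
    outer loop
      vertex 8.000 7.000 0.000
      vertex 25.000 7.000 0.000
      vertex 0.000 0.000 0.000
    endloop
  endfacet
  facet normal 0.0000 0.0000 -1.0000
    outer loop
      vertex 8.000 17.000 0.000
      vertex 8.000 7.000 0.000
      vertex 0.000 0.000 0.000
    endloop
  endfacet
  facet normal 0.0000 0.0000 -1.0000
    outer loop
      vertex 0.000 17.000 0.000
      vertex 8.000 17.000 0.000
      vertex 0.000 0.000 0.000
    endloop
  endfacet
  facet normal 0.0000 0.0000 1.0000
    outer loop
      vertex 0.000 0.000 6.000
      vertex 25.000 0.000 6.000
      vertex 25.000 7.000 6.000
    endloop
  endfacet
  facet normal 0.0000 0.0000 1.0000
    outer loop
      vertex 0.000 0.000 6.000
      vertex 25.000 7.000 6.000
      vertex 8.000 7.000 6.000
    endloop
  endfacet
  facet normal 0.0000 0.0000 1.0000
    outer loop
      vertex 0.000 0.000 6.000
      vertex 8.000 7.000 6.000
      vertex 8.000 17.000 6.000
    endloop
  endfacet
  facet normal 0.0000 0.0000 1.0000
    outer loop
      vertex 0.000 0.000 6.000
      vertex 8.000 17.000 6.000
      vertex 0.000 17.000 6.000
    endloop
  endfacet
  facet normal 0.0000 -1.0000 0.0000
    outer loop
      vertex 0.000 0.000 0.000
      vertex 25.000 0.000 0.000
      vertex 25.000 0.000 6.000
    endloop
  endfacet
  facet normal 0.0000 -1.0000 0.0000
    outer loop
      vertex 0.000 0.000 0.000
      vertex 25.000 0.000 6.000
      vertex 0.000 0.000 6.000
    endloop
  endfacet
  facet normal 1.0000 0.0000 0.0000
    outer loop
      vertex 25.000 0.000 0.000
      vertex 25.000 7.000 0.000
      vertex 25.000 7.000 6.000
    endloop
  endfacet
  facet normal 1.0000 0.0000 0.0000
    outer loop
      vertex 25.000 0.000 0.000
      vertex 25.000 7.000 6.000
      vertex 25.000 0.000 6.000
    endloop
  endfacet
  facet normal 0.0000 1.0000 0.0000
    outer loop
      vertex 25.000 7.000 0.000
      vertex 8.000 7.000 0.000
      vertex 8.000 7.000 6.000
    endloop
  endfacet
  facet normal 0.0000 1.0000 0.0000
    outer loop
      vertex 25.000 7.000 0.000
      vertex 8.000 7.000 6.000
      vertex 25.000 7.000 6.000
    endloop
  endfacet
  facet normal 1.0000 0.0000 0.0000
    outer loop
      vertex 8.000 7.000 0.000
      vertex 8.000 17.000 0.000
      vertex 8.000 17.000 6.000
    endloop
  endfacet
  facet normal 1.0000 0.0000 0.0000
    outer loop
      vertex 8.000 7.000 0.000
      vertex 8.000 17.000 6.000
      vertex 8.000 7.000 6.000
    endloop
  endfacet
  facet normal 0.0000 1.0000 0.0000
    outer loop
      vertex 8.000 17.000 0.000
      vertex 0.000 17.000 0.000
      vertex 0.000 17.000 6.000
    endloop
  endfacet
  facet normal 0.0000 1.0000 0.0000
    outer loop
      vertex 8.000 17.000 0.000
      vertex 0.000 17.000 6.000
      vertex 8.000 17.000 6.000
    endloop
  endfacet
  facet normal -1.0000 0.0000 0.0000
    outer loop
      vertex 0.000 17.000 0.000
      vertex 0.000 0.000 0.000
      vertex 0.000 0.000 6.000
    endloop
  endfacet
  facet normal -1.0000 0.0000 0.0000
    outer loop
      vertex 0.000 17.000 0.000
      vertex 0.000 0.000 6.000
      vertex 0.000 17.000 6.000
    endloop
  endfacet
endsolid part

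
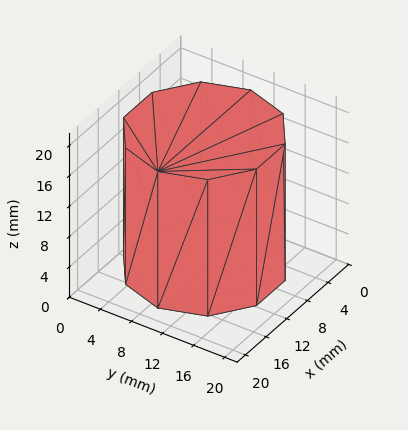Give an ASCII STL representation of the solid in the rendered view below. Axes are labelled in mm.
Reading the render: the shape is a regular 10-sided prism (a cylinder approximated with 10 flat sides), circumscribed radius ≈ 9 mm, height ≈ 18 mm (dimensions read to the nearest mm from the axis ticks). For the STL, each face is triangulated and given an outward normal.

solid part
  facet normal 0.0000 0.0000 -1.0000
    outer loop
      vertex 11.781 17.560 0.000
      vertex 16.281 14.290 0.000
      vertex 18.000 9.000 0.000
    endloop
  endfacet
  facet normal 0.0000 0.0000 -1.0000
    outer loop
      vertex 6.219 17.560 0.000
      vertex 11.781 17.560 0.000
      vertex 18.000 9.000 0.000
    endloop
  endfacet
  facet normal 0.0000 0.0000 -1.0000
    outer loop
      vertex 1.719 14.290 0.000
      vertex 6.219 17.560 0.000
      vertex 18.000 9.000 0.000
    endloop
  endfacet
  facet normal 0.0000 0.0000 -1.0000
    outer loop
      vertex 0.000 9.000 0.000
      vertex 1.719 14.290 0.000
      vertex 18.000 9.000 0.000
    endloop
  endfacet
  facet normal 0.0000 0.0000 -1.0000
    outer loop
      vertex 1.719 3.710 0.000
      vertex 0.000 9.000 0.000
      vertex 18.000 9.000 0.000
    endloop
  endfacet
  facet normal 0.0000 0.0000 -1.0000
    outer loop
      vertex 6.219 0.440 0.000
      vertex 1.719 3.710 0.000
      vertex 18.000 9.000 0.000
    endloop
  endfacet
  facet normal 0.0000 0.0000 -1.0000
    outer loop
      vertex 11.781 0.440 0.000
      vertex 6.219 0.440 0.000
      vertex 18.000 9.000 0.000
    endloop
  endfacet
  facet normal 0.0000 0.0000 -1.0000
    outer loop
      vertex 16.281 3.710 0.000
      vertex 11.781 0.440 0.000
      vertex 18.000 9.000 0.000
    endloop
  endfacet
  facet normal 0.0000 0.0000 1.0000
    outer loop
      vertex 18.000 9.000 18.000
      vertex 16.281 14.290 18.000
      vertex 11.781 17.560 18.000
    endloop
  endfacet
  facet normal 0.0000 0.0000 1.0000
    outer loop
      vertex 18.000 9.000 18.000
      vertex 11.781 17.560 18.000
      vertex 6.219 17.560 18.000
    endloop
  endfacet
  facet normal 0.0000 0.0000 1.0000
    outer loop
      vertex 18.000 9.000 18.000
      vertex 6.219 17.560 18.000
      vertex 1.719 14.290 18.000
    endloop
  endfacet
  facet normal 0.0000 0.0000 1.0000
    outer loop
      vertex 18.000 9.000 18.000
      vertex 1.719 14.290 18.000
      vertex 0.000 9.000 18.000
    endloop
  endfacet
  facet normal 0.0000 0.0000 1.0000
    outer loop
      vertex 18.000 9.000 18.000
      vertex 0.000 9.000 18.000
      vertex 1.719 3.710 18.000
    endloop
  endfacet
  facet normal 0.0000 0.0000 1.0000
    outer loop
      vertex 18.000 9.000 18.000
      vertex 1.719 3.710 18.000
      vertex 6.219 0.440 18.000
    endloop
  endfacet
  facet normal 0.0000 0.0000 1.0000
    outer loop
      vertex 18.000 9.000 18.000
      vertex 6.219 0.440 18.000
      vertex 11.781 0.440 18.000
    endloop
  endfacet
  facet normal 0.0000 0.0000 1.0000
    outer loop
      vertex 18.000 9.000 18.000
      vertex 11.781 0.440 18.000
      vertex 16.281 3.710 18.000
    endloop
  endfacet
  facet normal 0.9510 0.3090 0.0000
    outer loop
      vertex 18.000 9.000 0.000
      vertex 16.281 14.290 0.000
      vertex 16.281 14.290 18.000
    endloop
  endfacet
  facet normal 0.9510 0.3090 0.0000
    outer loop
      vertex 18.000 9.000 0.000
      vertex 16.281 14.290 18.000
      vertex 18.000 9.000 18.000
    endloop
  endfacet
  facet normal 0.5879 0.8090 0.0000
    outer loop
      vertex 16.281 14.290 0.000
      vertex 11.781 17.560 0.000
      vertex 11.781 17.560 18.000
    endloop
  endfacet
  facet normal 0.5879 0.8090 0.0000
    outer loop
      vertex 16.281 14.290 0.000
      vertex 11.781 17.560 18.000
      vertex 16.281 14.290 18.000
    endloop
  endfacet
  facet normal 0.0000 1.0000 0.0000
    outer loop
      vertex 11.781 17.560 0.000
      vertex 6.219 17.560 0.000
      vertex 6.219 17.560 18.000
    endloop
  endfacet
  facet normal 0.0000 1.0000 0.0000
    outer loop
      vertex 11.781 17.560 0.000
      vertex 6.219 17.560 18.000
      vertex 11.781 17.560 18.000
    endloop
  endfacet
  facet normal -0.5879 0.8090 0.0000
    outer loop
      vertex 6.219 17.560 0.000
      vertex 1.719 14.290 0.000
      vertex 1.719 14.290 18.000
    endloop
  endfacet
  facet normal -0.5879 0.8090 0.0000
    outer loop
      vertex 6.219 17.560 0.000
      vertex 1.719 14.290 18.000
      vertex 6.219 17.560 18.000
    endloop
  endfacet
  facet normal -0.9510 0.3090 0.0000
    outer loop
      vertex 1.719 14.290 0.000
      vertex 0.000 9.000 0.000
      vertex 0.000 9.000 18.000
    endloop
  endfacet
  facet normal -0.9510 0.3090 0.0000
    outer loop
      vertex 1.719 14.290 0.000
      vertex 0.000 9.000 18.000
      vertex 1.719 14.290 18.000
    endloop
  endfacet
  facet normal -0.9510 -0.3090 0.0000
    outer loop
      vertex 0.000 9.000 0.000
      vertex 1.719 3.710 0.000
      vertex 1.719 3.710 18.000
    endloop
  endfacet
  facet normal -0.9510 -0.3090 0.0000
    outer loop
      vertex 0.000 9.000 0.000
      vertex 1.719 3.710 18.000
      vertex 0.000 9.000 18.000
    endloop
  endfacet
  facet normal -0.5879 -0.8090 0.0000
    outer loop
      vertex 1.719 3.710 0.000
      vertex 6.219 0.440 0.000
      vertex 6.219 0.440 18.000
    endloop
  endfacet
  facet normal -0.5879 -0.8090 0.0000
    outer loop
      vertex 1.719 3.710 0.000
      vertex 6.219 0.440 18.000
      vertex 1.719 3.710 18.000
    endloop
  endfacet
  facet normal 0.0000 -1.0000 0.0000
    outer loop
      vertex 6.219 0.440 0.000
      vertex 11.781 0.440 0.000
      vertex 11.781 0.440 18.000
    endloop
  endfacet
  facet normal 0.0000 -1.0000 0.0000
    outer loop
      vertex 6.219 0.440 0.000
      vertex 11.781 0.440 18.000
      vertex 6.219 0.440 18.000
    endloop
  endfacet
  facet normal 0.5879 -0.8090 0.0000
    outer loop
      vertex 11.781 0.440 0.000
      vertex 16.281 3.710 0.000
      vertex 16.281 3.710 18.000
    endloop
  endfacet
  facet normal 0.5879 -0.8090 0.0000
    outer loop
      vertex 11.781 0.440 0.000
      vertex 16.281 3.710 18.000
      vertex 11.781 0.440 18.000
    endloop
  endfacet
  facet normal 0.9510 -0.3090 0.0000
    outer loop
      vertex 16.281 3.710 0.000
      vertex 18.000 9.000 0.000
      vertex 18.000 9.000 18.000
    endloop
  endfacet
  facet normal 0.9510 -0.3090 0.0000
    outer loop
      vertex 16.281 3.710 0.000
      vertex 18.000 9.000 18.000
      vertex 16.281 3.710 18.000
    endloop
  endfacet
endsolid part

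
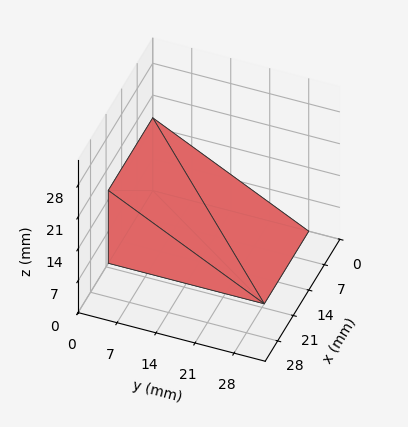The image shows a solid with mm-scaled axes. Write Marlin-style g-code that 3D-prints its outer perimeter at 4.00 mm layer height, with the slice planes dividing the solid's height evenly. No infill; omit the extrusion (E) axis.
Reading the render: the shape is a wedge (ramp): 20 × 28 mm base, rising to 16 mm along the y=0 edge and sloping linearly to z=0 at y=28 (dimensions read to the nearest mm from the axis ticks). For the g-code, the solid's height is divided into equal slices at the stated Δz and each level perimeter traced with G1 moves after a G0 lift.

; perimeter-only toolpath
G21 ; units = mm
G90 ; absolute positioning
G28 ; home
; layer 1
G0 Z4.00
G0 X0.00 Y0.00
G1 X20.00 Y0.00
G1 X20.00 Y21.00
G1 X0.00 Y21.00
G1 X0.00 Y0.00
; layer 2
G0 Z8.00
G0 X0.00 Y0.00
G1 X20.00 Y0.00
G1 X20.00 Y14.00
G1 X0.00 Y14.00
G1 X0.00 Y0.00
; layer 3
G0 Z12.00
G0 X0.00 Y0.00
G1 X20.00 Y0.00
G1 X20.00 Y7.00
G1 X0.00 Y7.00
G1 X0.00 Y0.00
M2 ; end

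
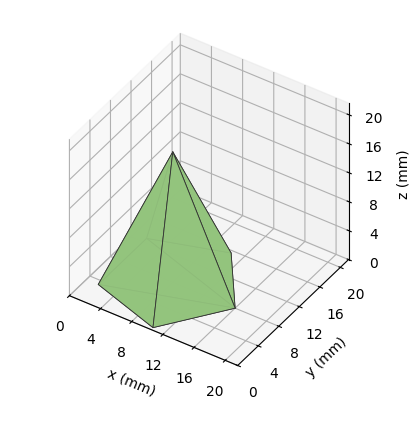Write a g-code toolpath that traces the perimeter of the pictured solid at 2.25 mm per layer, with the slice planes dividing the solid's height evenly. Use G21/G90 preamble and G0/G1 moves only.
Reading the render: the shape is a regular 5-sided pyramid, base circumscribed radius ≈ 8 mm, apex at z ≈ 18 mm (dimensions read to the nearest mm from the axis ticks). For the g-code, the solid's height is divided into equal slices at the stated Δz and each level perimeter traced with G1 moves after a G0 lift.

; perimeter-only toolpath
G21 ; units = mm
G90 ; absolute positioning
G28 ; home
; layer 1
G0 Z2.25
G0 X15.00 Y8.00
G1 X10.16 Y14.66
G1 X2.34 Y12.11
G1 X2.34 Y3.89
G1 X10.16 Y1.34
G1 X15.00 Y8.00
; layer 2
G0 Z4.50
G0 X14.00 Y8.00
G1 X9.85 Y13.71
G1 X3.15 Y11.52
G1 X3.15 Y4.47
G1 X9.85 Y2.29
G1 X14.00 Y8.00
; layer 3
G0 Z6.75
G0 X13.00 Y8.00
G1 X9.54 Y12.76
G1 X3.96 Y10.94
G1 X3.96 Y5.06
G1 X9.54 Y3.24
G1 X13.00 Y8.00
; layer 4
G0 Z9.00
G0 X12.00 Y8.00
G1 X9.23 Y11.80
G1 X4.76 Y10.35
G1 X4.76 Y5.65
G1 X9.23 Y4.20
G1 X12.00 Y8.00
; layer 5
G0 Z11.25
G0 X11.00 Y8.00
G1 X8.93 Y10.85
G1 X5.57 Y9.76
G1 X5.57 Y6.24
G1 X8.93 Y5.15
G1 X11.00 Y8.00
; layer 6
G0 Z13.50
G0 X10.00 Y8.00
G1 X8.62 Y9.90
G1 X6.38 Y9.18
G1 X6.38 Y6.83
G1 X8.62 Y6.10
G1 X10.00 Y8.00
; layer 7
G0 Z15.75
G0 X9.00 Y8.00
G1 X8.31 Y8.95
G1 X7.19 Y8.59
G1 X7.19 Y7.41
G1 X8.31 Y7.05
G1 X9.00 Y8.00
M2 ; end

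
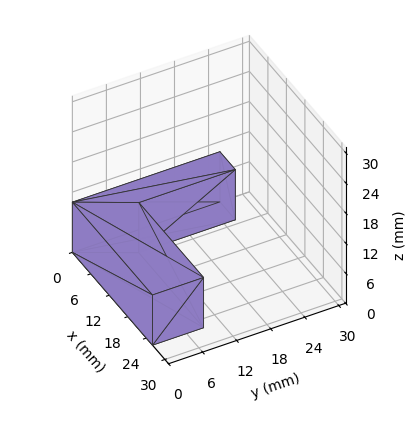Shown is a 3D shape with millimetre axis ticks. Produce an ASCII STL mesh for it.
Reading the render: the shape is an L-shaped prism: outer 26 × 26 mm, arm thicknesses ≈ 9 mm (horizontal) and 5 mm (vertical), extruded 10 mm in z (dimensions read to the nearest mm from the axis ticks). For the STL, each face is triangulated and given an outward normal.

solid part
  facet normal 0.0000 0.0000 -1.0000
    outer loop
      vertex 26.00 9.00 0.00
      vertex 26.00 0.00 0.00
      vertex 0.00 0.00 0.00
    endloop
  endfacet
  facet normal 0.0000 0.0000 -1.0000
    outer loop
      vertex 5.00 9.00 0.00
      vertex 26.00 9.00 0.00
      vertex 0.00 0.00 0.00
    endloop
  endfacet
  facet normal 0.0000 0.0000 -1.0000
    outer loop
      vertex 5.00 26.00 0.00
      vertex 5.00 9.00 0.00
      vertex 0.00 0.00 0.00
    endloop
  endfacet
  facet normal 0.0000 0.0000 -1.0000
    outer loop
      vertex 0.00 26.00 0.00
      vertex 5.00 26.00 0.00
      vertex 0.00 0.00 0.00
    endloop
  endfacet
  facet normal 0.0000 0.0000 1.0000
    outer loop
      vertex 0.00 0.00 10.00
      vertex 26.00 0.00 10.00
      vertex 26.00 9.00 10.00
    endloop
  endfacet
  facet normal 0.0000 0.0000 1.0000
    outer loop
      vertex 0.00 0.00 10.00
      vertex 26.00 9.00 10.00
      vertex 5.00 9.00 10.00
    endloop
  endfacet
  facet normal 0.0000 0.0000 1.0000
    outer loop
      vertex 0.00 0.00 10.00
      vertex 5.00 9.00 10.00
      vertex 5.00 26.00 10.00
    endloop
  endfacet
  facet normal 0.0000 0.0000 1.0000
    outer loop
      vertex 0.00 0.00 10.00
      vertex 5.00 26.00 10.00
      vertex 0.00 26.00 10.00
    endloop
  endfacet
  facet normal 0.0000 -1.0000 0.0000
    outer loop
      vertex 0.00 0.00 0.00
      vertex 26.00 0.00 0.00
      vertex 26.00 0.00 10.00
    endloop
  endfacet
  facet normal 0.0000 -1.0000 0.0000
    outer loop
      vertex 0.00 0.00 0.00
      vertex 26.00 0.00 10.00
      vertex 0.00 0.00 10.00
    endloop
  endfacet
  facet normal 1.0000 0.0000 0.0000
    outer loop
      vertex 26.00 0.00 0.00
      vertex 26.00 9.00 0.00
      vertex 26.00 9.00 10.00
    endloop
  endfacet
  facet normal 1.0000 0.0000 0.0000
    outer loop
      vertex 26.00 0.00 0.00
      vertex 26.00 9.00 10.00
      vertex 26.00 0.00 10.00
    endloop
  endfacet
  facet normal 0.0000 1.0000 0.0000
    outer loop
      vertex 26.00 9.00 0.00
      vertex 5.00 9.00 0.00
      vertex 5.00 9.00 10.00
    endloop
  endfacet
  facet normal 0.0000 1.0000 0.0000
    outer loop
      vertex 26.00 9.00 0.00
      vertex 5.00 9.00 10.00
      vertex 26.00 9.00 10.00
    endloop
  endfacet
  facet normal 1.0000 0.0000 0.0000
    outer loop
      vertex 5.00 9.00 0.00
      vertex 5.00 26.00 0.00
      vertex 5.00 26.00 10.00
    endloop
  endfacet
  facet normal 1.0000 0.0000 0.0000
    outer loop
      vertex 5.00 9.00 0.00
      vertex 5.00 26.00 10.00
      vertex 5.00 9.00 10.00
    endloop
  endfacet
  facet normal 0.0000 1.0000 0.0000
    outer loop
      vertex 5.00 26.00 0.00
      vertex 0.00 26.00 0.00
      vertex 0.00 26.00 10.00
    endloop
  endfacet
  facet normal 0.0000 1.0000 0.0000
    outer loop
      vertex 5.00 26.00 0.00
      vertex 0.00 26.00 10.00
      vertex 5.00 26.00 10.00
    endloop
  endfacet
  facet normal -1.0000 0.0000 0.0000
    outer loop
      vertex 0.00 26.00 0.00
      vertex 0.00 0.00 0.00
      vertex 0.00 0.00 10.00
    endloop
  endfacet
  facet normal -1.0000 0.0000 0.0000
    outer loop
      vertex 0.00 26.00 0.00
      vertex 0.00 0.00 10.00
      vertex 0.00 26.00 10.00
    endloop
  endfacet
endsolid part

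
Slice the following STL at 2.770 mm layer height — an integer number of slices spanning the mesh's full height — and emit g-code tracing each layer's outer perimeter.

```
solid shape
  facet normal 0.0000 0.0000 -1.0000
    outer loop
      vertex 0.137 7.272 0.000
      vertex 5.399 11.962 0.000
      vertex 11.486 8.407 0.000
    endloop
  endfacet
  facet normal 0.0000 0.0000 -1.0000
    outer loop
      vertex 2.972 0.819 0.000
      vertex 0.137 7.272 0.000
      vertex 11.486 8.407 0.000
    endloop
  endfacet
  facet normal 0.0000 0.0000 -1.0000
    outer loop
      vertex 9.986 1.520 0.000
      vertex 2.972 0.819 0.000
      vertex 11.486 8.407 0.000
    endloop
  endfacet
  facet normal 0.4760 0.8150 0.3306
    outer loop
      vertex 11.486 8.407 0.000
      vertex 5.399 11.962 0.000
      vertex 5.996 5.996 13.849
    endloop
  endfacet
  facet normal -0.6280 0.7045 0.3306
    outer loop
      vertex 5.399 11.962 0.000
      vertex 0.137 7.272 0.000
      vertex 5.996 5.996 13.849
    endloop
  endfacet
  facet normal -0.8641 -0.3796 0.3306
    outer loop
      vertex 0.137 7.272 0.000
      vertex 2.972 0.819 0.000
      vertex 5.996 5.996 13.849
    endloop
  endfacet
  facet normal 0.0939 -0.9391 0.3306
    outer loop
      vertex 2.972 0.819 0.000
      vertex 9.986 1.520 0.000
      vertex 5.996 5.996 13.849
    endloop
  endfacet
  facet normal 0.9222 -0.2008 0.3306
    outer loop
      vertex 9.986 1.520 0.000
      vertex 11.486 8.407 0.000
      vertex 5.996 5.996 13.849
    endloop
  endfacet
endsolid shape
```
; perimeter-only toolpath
G21 ; units = mm
G90 ; absolute positioning
G28 ; home
; layer 1
G0 Z2.770
G0 X10.388 Y7.925
G1 X5.518 Y10.769
G1 X1.309 Y7.017
G1 X3.577 Y1.854
G1 X9.188 Y2.415
G1 X10.388 Y7.925
; layer 2
G0 Z5.540
G0 X9.290 Y7.443
G1 X5.638 Y9.576
G1 X2.481 Y6.762
G1 X4.182 Y2.890
G1 X8.390 Y3.310
G1 X9.290 Y7.443
; layer 3
G0 Z8.309
G0 X8.192 Y6.960
G1 X5.757 Y8.382
G1 X3.652 Y6.506
G1 X4.786 Y3.925
G1 X7.592 Y4.206
G1 X8.192 Y6.960
; layer 4
G0 Z11.079
G0 X7.094 Y6.478
G1 X5.877 Y7.189
G1 X4.824 Y6.251
G1 X5.391 Y4.961
G1 X6.794 Y5.101
G1 X7.094 Y6.478
M2 ; end

The solid is a regular 5-sided pyramid, base circumscribed radius ≈ 6 mm, apex at z ≈ 13.8 mm. Slicing at Δz = 2.770 mm — 5 equal slices spanning the solid's height, so layer i sits at z = i·h/5 — gives 4 non-empty perimeters. Each is a 5-segment closed polygon; G0 lifts to the layer z and rapids to the start vertex, then G1 traces the edges. The cross-section shrinks linearly with z (the slice at the apex is degenerate and omitted).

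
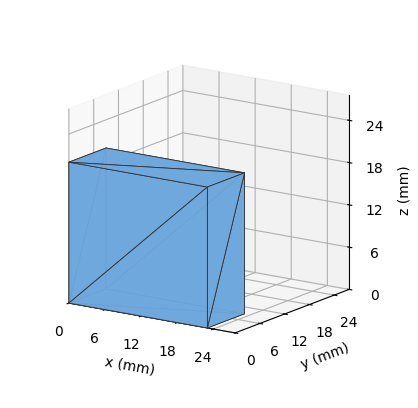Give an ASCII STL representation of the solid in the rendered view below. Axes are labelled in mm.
Reading the render: the shape is a rectangular box, roughly 23 × 9 mm footprint and 20 mm tall (dimensions read to the nearest mm from the axis ticks). For the STL, each face is triangulated and given an outward normal.

solid part
  facet normal 0.0000 0.0000 -1.0000
    outer loop
      vertex 23.00 9.00 0.00
      vertex 23.00 0.00 0.00
      vertex 0.00 0.00 0.00
    endloop
  endfacet
  facet normal 0.0000 0.0000 -1.0000
    outer loop
      vertex 0.00 9.00 0.00
      vertex 23.00 9.00 0.00
      vertex 0.00 0.00 0.00
    endloop
  endfacet
  facet normal 0.0000 0.0000 1.0000
    outer loop
      vertex 0.00 0.00 20.00
      vertex 23.00 0.00 20.00
      vertex 23.00 9.00 20.00
    endloop
  endfacet
  facet normal 0.0000 0.0000 1.0000
    outer loop
      vertex 0.00 0.00 20.00
      vertex 23.00 9.00 20.00
      vertex 0.00 9.00 20.00
    endloop
  endfacet
  facet normal 0.0000 -1.0000 0.0000
    outer loop
      vertex 0.00 0.00 0.00
      vertex 23.00 0.00 0.00
      vertex 23.00 0.00 20.00
    endloop
  endfacet
  facet normal 0.0000 -1.0000 0.0000
    outer loop
      vertex 0.00 0.00 0.00
      vertex 23.00 0.00 20.00
      vertex 0.00 0.00 20.00
    endloop
  endfacet
  facet normal 0.0000 1.0000 0.0000
    outer loop
      vertex 23.00 9.00 20.00
      vertex 23.00 9.00 0.00
      vertex 0.00 9.00 0.00
    endloop
  endfacet
  facet normal 0.0000 1.0000 0.0000
    outer loop
      vertex 0.00 9.00 20.00
      vertex 23.00 9.00 20.00
      vertex 0.00 9.00 0.00
    endloop
  endfacet
  facet normal -1.0000 0.0000 0.0000
    outer loop
      vertex 0.00 9.00 20.00
      vertex 0.00 9.00 0.00
      vertex 0.00 0.00 0.00
    endloop
  endfacet
  facet normal -1.0000 0.0000 0.0000
    outer loop
      vertex 0.00 0.00 20.00
      vertex 0.00 9.00 20.00
      vertex 0.00 0.00 0.00
    endloop
  endfacet
  facet normal 1.0000 0.0000 0.0000
    outer loop
      vertex 23.00 0.00 0.00
      vertex 23.00 9.00 0.00
      vertex 23.00 9.00 20.00
    endloop
  endfacet
  facet normal 1.0000 0.0000 0.0000
    outer loop
      vertex 23.00 0.00 0.00
      vertex 23.00 9.00 20.00
      vertex 23.00 0.00 20.00
    endloop
  endfacet
endsolid part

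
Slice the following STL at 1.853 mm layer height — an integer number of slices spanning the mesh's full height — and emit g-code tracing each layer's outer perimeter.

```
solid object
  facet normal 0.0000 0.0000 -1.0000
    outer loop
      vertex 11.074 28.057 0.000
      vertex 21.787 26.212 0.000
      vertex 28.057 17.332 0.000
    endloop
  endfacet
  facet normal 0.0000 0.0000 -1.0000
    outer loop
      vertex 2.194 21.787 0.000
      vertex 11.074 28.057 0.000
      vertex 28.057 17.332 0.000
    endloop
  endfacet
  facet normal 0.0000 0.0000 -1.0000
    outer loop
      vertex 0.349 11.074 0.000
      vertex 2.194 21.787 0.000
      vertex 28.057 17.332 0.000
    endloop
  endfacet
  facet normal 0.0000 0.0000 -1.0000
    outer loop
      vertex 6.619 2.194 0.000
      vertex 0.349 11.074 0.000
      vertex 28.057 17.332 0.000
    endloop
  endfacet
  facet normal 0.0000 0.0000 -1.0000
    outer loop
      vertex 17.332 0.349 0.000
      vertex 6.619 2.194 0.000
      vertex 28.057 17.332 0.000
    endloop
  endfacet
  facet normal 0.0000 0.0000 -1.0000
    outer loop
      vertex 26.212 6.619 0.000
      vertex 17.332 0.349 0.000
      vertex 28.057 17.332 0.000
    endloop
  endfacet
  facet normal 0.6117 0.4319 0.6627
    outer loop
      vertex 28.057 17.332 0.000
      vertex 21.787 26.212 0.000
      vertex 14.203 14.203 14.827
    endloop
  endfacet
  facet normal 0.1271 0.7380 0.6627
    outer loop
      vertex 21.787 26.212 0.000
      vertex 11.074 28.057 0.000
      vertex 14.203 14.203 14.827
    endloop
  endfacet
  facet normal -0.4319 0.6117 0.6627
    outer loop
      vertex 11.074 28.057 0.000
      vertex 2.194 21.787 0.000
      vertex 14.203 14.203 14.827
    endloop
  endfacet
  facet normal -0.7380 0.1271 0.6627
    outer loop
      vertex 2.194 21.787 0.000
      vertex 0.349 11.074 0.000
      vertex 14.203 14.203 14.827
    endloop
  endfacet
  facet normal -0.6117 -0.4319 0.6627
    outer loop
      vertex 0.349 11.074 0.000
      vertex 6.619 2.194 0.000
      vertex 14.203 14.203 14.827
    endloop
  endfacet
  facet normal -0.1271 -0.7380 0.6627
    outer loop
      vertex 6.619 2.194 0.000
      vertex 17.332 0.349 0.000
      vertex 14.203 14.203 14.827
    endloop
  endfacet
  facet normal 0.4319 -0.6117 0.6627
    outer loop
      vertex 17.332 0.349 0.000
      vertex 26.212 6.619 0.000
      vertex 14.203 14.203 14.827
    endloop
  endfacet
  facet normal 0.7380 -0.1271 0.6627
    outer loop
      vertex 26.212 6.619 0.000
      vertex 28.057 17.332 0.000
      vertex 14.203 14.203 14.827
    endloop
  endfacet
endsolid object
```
; perimeter-only toolpath
G21 ; units = mm
G90 ; absolute positioning
G28 ; home
; layer 1
G0 Z1.853
G0 X26.325 Y16.941
G1 X20.839 Y24.711
G1 X11.465 Y26.325
G1 X3.695 Y20.839
G1 X2.081 Y11.465
G1 X7.567 Y3.695
G1 X16.941 Y2.081
G1 X24.711 Y7.567
G1 X26.325 Y16.941
; layer 2
G0 Z3.707
G0 X24.593 Y16.550
G1 X19.891 Y23.210
G1 X11.856 Y24.593
G1 X5.196 Y19.891
G1 X3.812 Y11.856
G1 X8.515 Y5.196
G1 X16.550 Y3.812
G1 X23.210 Y8.515
G1 X24.593 Y16.550
; layer 3
G0 Z5.560
G0 X22.862 Y16.159
G1 X18.943 Y21.709
G1 X12.247 Y22.862
G1 X6.697 Y18.943
G1 X5.544 Y12.247
G1 X9.463 Y6.697
G1 X16.159 Y5.544
G1 X21.709 Y9.463
G1 X22.862 Y16.159
; layer 4
G0 Z7.413
G0 X21.130 Y15.768
G1 X17.995 Y20.207
G1 X12.639 Y21.130
G1 X8.198 Y17.995
G1 X7.276 Y12.639
G1 X10.411 Y8.198
G1 X15.768 Y7.276
G1 X20.207 Y10.411
G1 X21.130 Y15.768
; layer 5
G0 Z9.267
G0 X19.398 Y15.376
G1 X17.047 Y18.706
G1 X13.030 Y19.398
G1 X9.700 Y17.047
G1 X9.008 Y13.030
G1 X11.359 Y9.700
G1 X15.376 Y9.008
G1 X18.706 Y11.359
G1 X19.398 Y15.376
; layer 6
G0 Z11.120
G0 X17.666 Y14.985
G1 X16.099 Y17.205
G1 X13.421 Y17.666
G1 X11.201 Y16.099
G1 X10.739 Y13.421
G1 X12.307 Y11.201
G1 X14.985 Y10.739
G1 X17.205 Y12.307
G1 X17.666 Y14.985
; layer 7
G0 Z12.974
G0 X15.935 Y14.594
G1 X15.151 Y15.704
G1 X13.812 Y15.935
G1 X12.702 Y15.151
G1 X12.471 Y13.812
G1 X13.255 Y12.702
G1 X14.594 Y12.471
G1 X15.704 Y13.255
G1 X15.935 Y14.594
M2 ; end

The solid is a regular 8-sided pyramid, base circumscribed radius ≈ 14.2 mm, apex at z ≈ 14.8 mm. Slicing at Δz = 1.853 mm — 8 equal slices spanning the solid's height, so layer i sits at z = i·h/8 — gives 7 non-empty perimeters. Each is a 8-segment closed polygon; G0 lifts to the layer z and rapids to the start vertex, then G1 traces the edges. The cross-section shrinks linearly with z (the slice at the apex is degenerate and omitted).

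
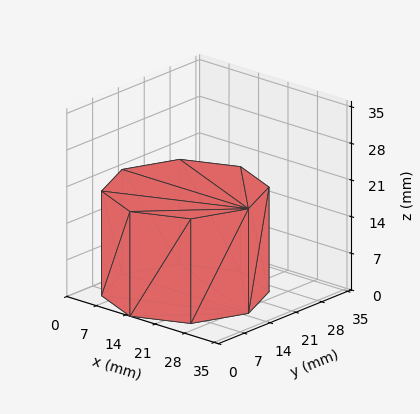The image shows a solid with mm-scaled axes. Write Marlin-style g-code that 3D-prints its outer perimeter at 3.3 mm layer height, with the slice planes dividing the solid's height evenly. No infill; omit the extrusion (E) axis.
Reading the render: the shape is a regular 8-sided prism (a cylinder approximated with 8 flat sides), circumscribed radius ≈ 15 mm, height ≈ 20 mm (dimensions read to the nearest mm from the axis ticks). For the g-code, the solid's height is divided into equal slices at the stated Δz and each level perimeter traced with G1 moves after a G0 lift.

; perimeter-only toolpath
G21 ; units = mm
G90 ; absolute positioning
G28 ; home
; layer 1
G0 Z3.3
G0 X30.0 Y15.0
G1 X25.6 Y25.6
G1 X15.0 Y30.0
G1 X4.4 Y25.6
G1 X0.0 Y15.0
G1 X4.4 Y4.4
G1 X15.0 Y0.0
G1 X25.6 Y4.4
G1 X30.0 Y15.0
; layer 2
G0 Z6.7
G0 X30.0 Y15.0
G1 X25.6 Y25.6
G1 X15.0 Y30.0
G1 X4.4 Y25.6
G1 X0.0 Y15.0
G1 X4.4 Y4.4
G1 X15.0 Y0.0
G1 X25.6 Y4.4
G1 X30.0 Y15.0
; layer 3
G0 Z10.0
G0 X30.0 Y15.0
G1 X25.6 Y25.6
G1 X15.0 Y30.0
G1 X4.4 Y25.6
G1 X0.0 Y15.0
G1 X4.4 Y4.4
G1 X15.0 Y0.0
G1 X25.6 Y4.4
G1 X30.0 Y15.0
; layer 4
G0 Z13.3
G0 X30.0 Y15.0
G1 X25.6 Y25.6
G1 X15.0 Y30.0
G1 X4.4 Y25.6
G1 X0.0 Y15.0
G1 X4.4 Y4.4
G1 X15.0 Y0.0
G1 X25.6 Y4.4
G1 X30.0 Y15.0
; layer 5
G0 Z16.7
G0 X30.0 Y15.0
G1 X25.6 Y25.6
G1 X15.0 Y30.0
G1 X4.4 Y25.6
G1 X0.0 Y15.0
G1 X4.4 Y4.4
G1 X15.0 Y0.0
G1 X25.6 Y4.4
G1 X30.0 Y15.0
; layer 6
G0 Z20.0
G0 X30.0 Y15.0
G1 X25.6 Y25.6
G1 X15.0 Y30.0
G1 X4.4 Y25.6
G1 X0.0 Y15.0
G1 X4.4 Y4.4
G1 X15.0 Y0.0
G1 X25.6 Y4.4
G1 X30.0 Y15.0
M2 ; end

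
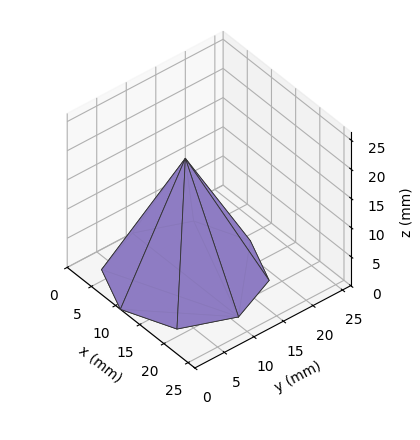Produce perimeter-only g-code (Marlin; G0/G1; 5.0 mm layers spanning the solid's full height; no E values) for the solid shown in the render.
Reading the render: the shape is a regular 8-sided pyramid, base circumscribed radius ≈ 11 mm, apex at z ≈ 20 mm (dimensions read to the nearest mm from the axis ticks). For the g-code, the solid's height is divided into equal slices at the stated Δz and each level perimeter traced with G1 moves after a G0 lift.

; perimeter-only toolpath
G21 ; units = mm
G90 ; absolute positioning
G28 ; home
; layer 1
G0 Z5.0
G0 X19.2 Y11.0
G1 X16.9 Y16.9
G1 X11.0 Y19.2
G1 X5.2 Y16.9
G1 X2.8 Y11.0
G1 X5.2 Y5.2
G1 X11.0 Y2.8
G1 X16.9 Y5.2
G1 X19.2 Y11.0
; layer 2
G0 Z10.0
G0 X16.5 Y11.0
G1 X14.9 Y14.9
G1 X11.0 Y16.5
G1 X7.1 Y14.9
G1 X5.5 Y11.0
G1 X7.1 Y7.1
G1 X11.0 Y5.5
G1 X14.9 Y7.1
G1 X16.5 Y11.0
; layer 3
G0 Z15.0
G0 X13.8 Y11.0
G1 X12.9 Y12.9
G1 X11.0 Y13.8
G1 X9.1 Y12.9
G1 X8.2 Y11.0
G1 X9.1 Y9.1
G1 X11.0 Y8.2
G1 X12.9 Y9.1
G1 X13.8 Y11.0
M2 ; end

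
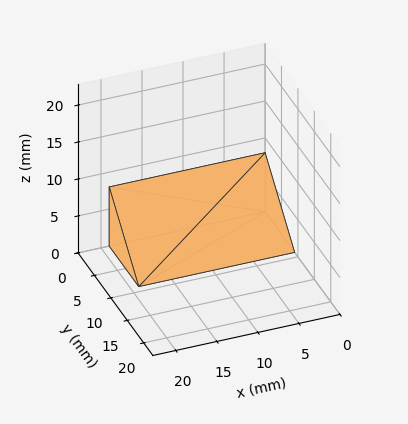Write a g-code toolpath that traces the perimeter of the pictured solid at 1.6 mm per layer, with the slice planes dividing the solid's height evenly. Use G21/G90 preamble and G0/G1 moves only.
Reading the render: the shape is a wedge (ramp): 19 × 9 mm base, rising to 8 mm along the y=0 edge and sloping linearly to z=0 at y=9 (dimensions read to the nearest mm from the axis ticks). For the g-code, the solid's height is divided into equal slices at the stated Δz and each level perimeter traced with G1 moves after a G0 lift.

; perimeter-only toolpath
G21 ; units = mm
G90 ; absolute positioning
G28 ; home
; layer 1
G0 Z1.6
G0 X0.0 Y0.0
G1 X19.0 Y0.0
G1 X19.0 Y7.2
G1 X0.0 Y7.2
G1 X0.0 Y0.0
; layer 2
G0 Z3.2
G0 X0.0 Y0.0
G1 X19.0 Y0.0
G1 X19.0 Y5.4
G1 X0.0 Y5.4
G1 X0.0 Y0.0
; layer 3
G0 Z4.8
G0 X0.0 Y0.0
G1 X19.0 Y0.0
G1 X19.0 Y3.6
G1 X0.0 Y3.6
G1 X0.0 Y0.0
; layer 4
G0 Z6.4
G0 X0.0 Y0.0
G1 X19.0 Y0.0
G1 X19.0 Y1.8
G1 X0.0 Y1.8
G1 X0.0 Y0.0
M2 ; end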